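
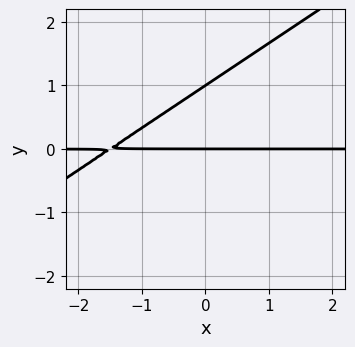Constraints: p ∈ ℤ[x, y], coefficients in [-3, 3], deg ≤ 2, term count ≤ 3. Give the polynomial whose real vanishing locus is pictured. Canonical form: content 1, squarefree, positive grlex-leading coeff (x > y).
2*x*y - 3*y^2 + 3*y

1. The degree is 2 — a generic line meets the curve in up to 2 points.
2. Checking where it meets the axes: every point of the x-axis in the box is on the curve; among the integer gridlines, it crosses the y-axis at y ∈ {0, 1}.
3. Together with the visible shape, these determine p as stated.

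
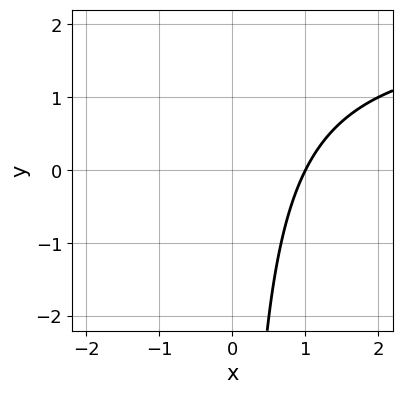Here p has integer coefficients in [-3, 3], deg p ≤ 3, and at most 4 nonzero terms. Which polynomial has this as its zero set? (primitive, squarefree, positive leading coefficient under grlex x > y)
1. Degree: the shape is more complex than any degree-1 curve, so deg p = 2.
2. From the visible intercepts: it crosses the x-axis at the gridline x = 1; the curve avoids every integer y-axis point in the box.
3. Together with the visible shape, these determine p as stated.

x*y - 2*x + 2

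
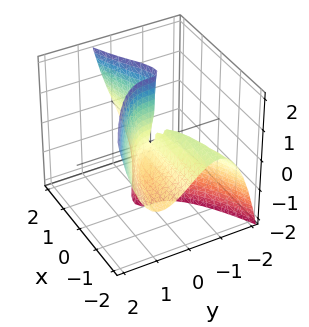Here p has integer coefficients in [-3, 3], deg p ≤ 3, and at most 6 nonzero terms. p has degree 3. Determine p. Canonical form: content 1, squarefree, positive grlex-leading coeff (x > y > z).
x^2*z - 3*y^3 - 3*x*y - x*z

Degree: no degree-2 surface has this shape, so deg p = 3.
Reading off the gridlines: the visible x-axis segment lies entirely on the surface; one y-axis crossing is at y = 0; the visible z-axis segment lies entirely on the surface.
Matching integer coefficients to the picture gives p.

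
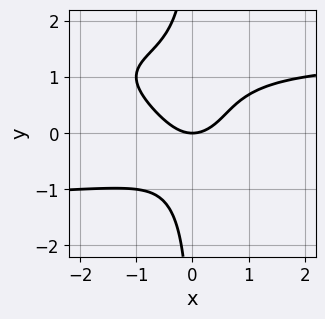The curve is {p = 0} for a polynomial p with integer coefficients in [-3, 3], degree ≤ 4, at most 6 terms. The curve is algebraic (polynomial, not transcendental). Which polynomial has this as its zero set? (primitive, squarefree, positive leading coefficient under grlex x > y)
x^2*y^2 + 2*x*y^3 - x*y^2 - 2*x^2 + 2*y

First, deg p = 4.
Then, checking where it meets the axes: one y-axis crossing is at y = 0; it crosses the x-axis at the gridline x = 0.
Finally, the integer polynomial consistent with all of this is the stated p.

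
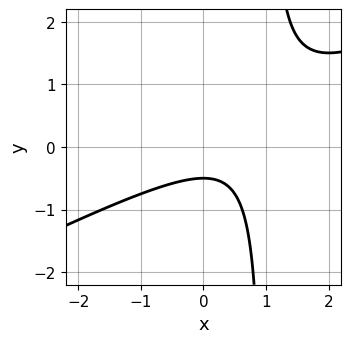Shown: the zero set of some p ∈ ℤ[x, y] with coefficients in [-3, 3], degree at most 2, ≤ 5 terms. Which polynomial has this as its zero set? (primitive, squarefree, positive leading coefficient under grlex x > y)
x^2 - 2*x*y - x + 2*y + 1

1. The degree is 2 — no degree-1 curve has this shape.
2. Checking where it meets the axes: no x-intercept at any integer in the box.
3. Solving for integer coefficients yields p as stated.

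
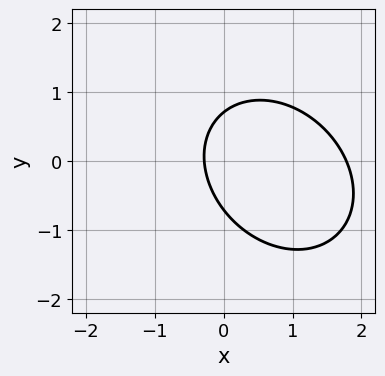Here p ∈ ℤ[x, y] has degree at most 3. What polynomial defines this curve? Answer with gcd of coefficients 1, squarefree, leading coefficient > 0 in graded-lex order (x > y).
2*x^2 + x*y + 2*y^2 - 3*x - 1

The degree is 2 — a generic line meets the curve in up to 2 points.
Matching integer coefficients to the picture gives p.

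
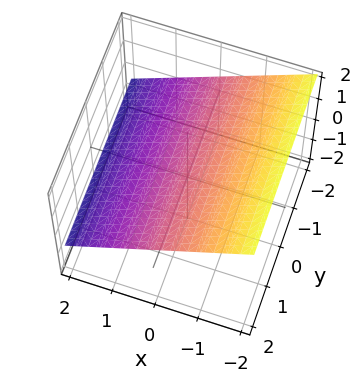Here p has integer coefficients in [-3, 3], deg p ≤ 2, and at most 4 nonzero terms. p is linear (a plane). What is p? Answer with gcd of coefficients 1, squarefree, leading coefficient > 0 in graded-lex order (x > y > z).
2*x + 3*z - 2

1. The degree is 1 — the surface is flat (a plane).
2. Reading off the gridlines: it meets the x-axis at x = 1 (among the integer gridlines); no y-intercept at any integer in the box.
3. Solving for integer coefficients yields p as stated.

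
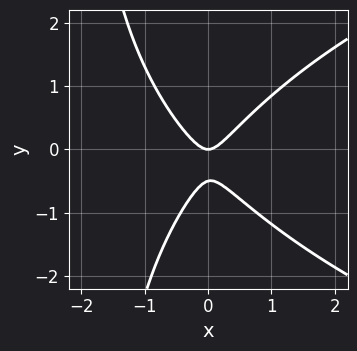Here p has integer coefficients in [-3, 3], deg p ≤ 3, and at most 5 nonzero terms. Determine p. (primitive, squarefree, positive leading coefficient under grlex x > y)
deg p = 3.
Against the integer gridlines: it crosses the y-axis at the gridline y = 0; one x-axis crossing is at x = 0.
Solving for integer coefficients yields p as stated.

x*y^2 - 3*x^2 + 2*y^2 + y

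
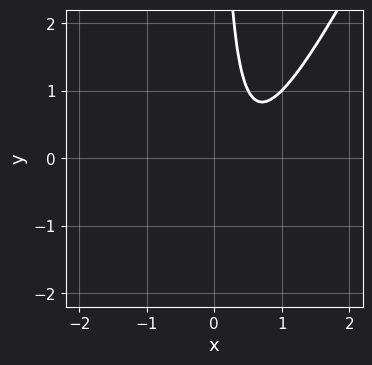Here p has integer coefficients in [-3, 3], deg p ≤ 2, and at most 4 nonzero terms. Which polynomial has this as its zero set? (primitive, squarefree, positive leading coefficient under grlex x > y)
2*x^2 - x*y - 2*x + 1

First, deg p = 2. A generic line meets the curve in up to 2 points.
Then, reading off the gridlines: the curve avoids every integer x-axis point in the box; no y-intercept at any integer in the box.
Finally, these observations pin down the coefficients.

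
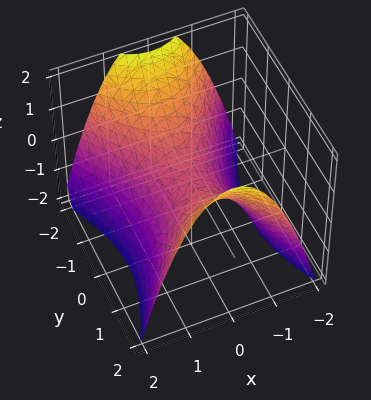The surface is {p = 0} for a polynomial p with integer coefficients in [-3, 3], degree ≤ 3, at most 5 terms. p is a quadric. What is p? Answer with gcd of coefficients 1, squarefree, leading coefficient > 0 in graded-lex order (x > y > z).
2*x^2 - y^2 + 2*z

(a) The degree is 2 — a hyperbolic paraboloid; a quadric.
(b) Symmetries: the y ↦ −y reflection is a symmetry, so y appears only in even powers; the x ↦ −x reflection is a symmetry, so x appears only in even powers.
(c) Reading off the gridlines: one y-axis crossing is at y = 0; one z-axis crossing is at z = 0; it meets the x-axis at x = 0 (among the integer gridlines).
(d) These observations pin down the coefficients.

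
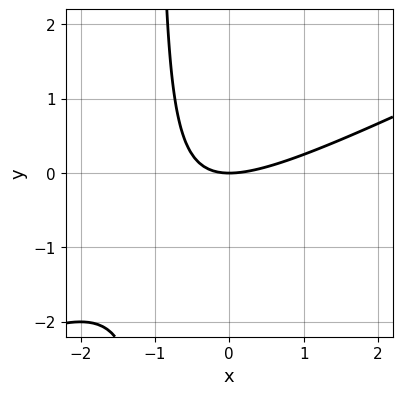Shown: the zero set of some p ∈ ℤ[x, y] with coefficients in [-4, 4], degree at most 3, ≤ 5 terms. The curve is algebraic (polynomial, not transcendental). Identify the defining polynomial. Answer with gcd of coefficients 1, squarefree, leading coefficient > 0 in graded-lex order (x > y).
Degree: no degree-1 curve has this shape, so deg p = 2.
From the axis intercepts and sections: it meets the y-axis at y = 0 (among the integer gridlines); it crosses the x-axis at the gridline x = 0.
These observations pin down the coefficients.

x^2 - 2*x*y - 2*y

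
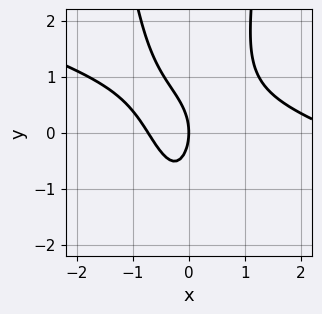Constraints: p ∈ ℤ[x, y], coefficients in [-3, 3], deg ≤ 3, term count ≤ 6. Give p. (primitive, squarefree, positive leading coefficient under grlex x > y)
(a) deg p = 3.
(b) From the visible intercepts: one x-axis crossing is at x = 0; it meets the y-axis at y = 0 (among the integer gridlines).
(c) Assembling these constraints gives the stated polynomial.

x^3 + 3*x^2*y - 2*x^2 - y^2 - 2*x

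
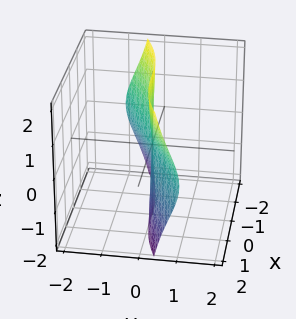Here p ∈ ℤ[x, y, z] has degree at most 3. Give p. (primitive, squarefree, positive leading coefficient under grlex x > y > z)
x^3 - 2*x^2*y - 3*y*z^2

(a) Degree: a generic line meets the surface in up to 3 points, so deg p = 3.
(b) Reading off the gridlines: every point of the y-axis in the box is on the surface; the visible z-axis segment lies entirely on the surface.
(c) Assembling these constraints gives the stated polynomial.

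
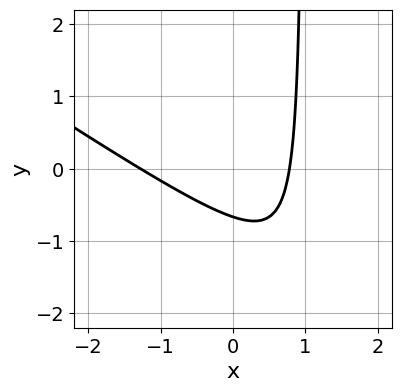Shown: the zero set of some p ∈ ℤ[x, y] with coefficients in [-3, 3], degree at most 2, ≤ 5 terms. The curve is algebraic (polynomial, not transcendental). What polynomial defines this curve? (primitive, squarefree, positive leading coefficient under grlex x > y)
2*x^2 + 3*x*y + x - 3*y - 2

(a) The degree is 2 — a generic line meets the curve in up to 2 points.
(b) Putting this together gives p.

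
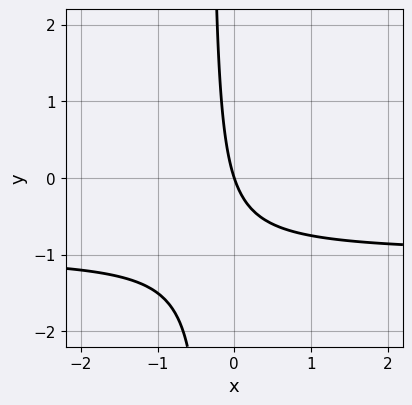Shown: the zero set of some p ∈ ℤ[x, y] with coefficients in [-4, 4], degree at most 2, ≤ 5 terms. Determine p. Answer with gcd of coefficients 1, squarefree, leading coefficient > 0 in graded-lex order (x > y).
3*x*y + 3*x + y

First, degree: a generic line meets the curve in up to 2 points, so deg p = 2.
Then, observable constraints: it crosses the y-axis at the gridline y = 0; it crosses the x-axis at the gridline x = 0.
Finally, together with the visible shape, these determine p as stated.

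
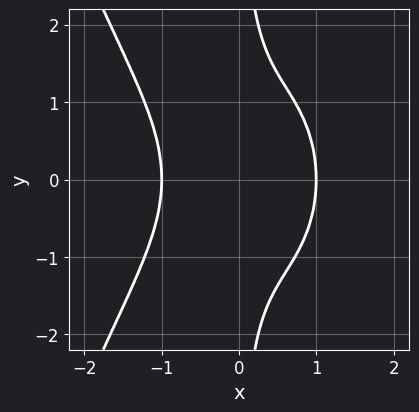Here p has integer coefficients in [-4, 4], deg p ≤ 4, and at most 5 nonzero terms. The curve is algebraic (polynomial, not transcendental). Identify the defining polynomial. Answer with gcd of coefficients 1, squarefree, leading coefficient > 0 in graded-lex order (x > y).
x^4 + x*y^2 - 1

First, degree: a generic line meets the curve in up to 4 points, so deg p = 4.
Then, symmetries: mirror symmetry y ↦ −y ⇒ only even powers of y.
Next, from the axis intercepts and sections: among the integer gridlines, it crosses the x-axis at x ∈ {-1, 1}; the curve avoids every integer y-axis point in the box.
Finally, putting this together gives p.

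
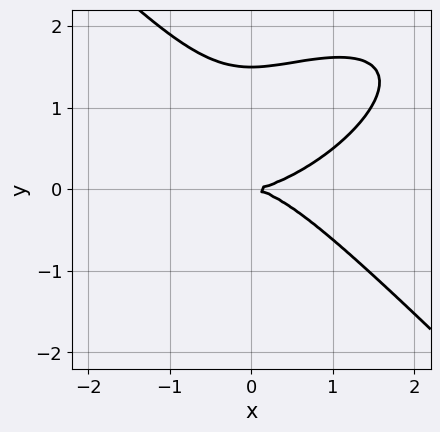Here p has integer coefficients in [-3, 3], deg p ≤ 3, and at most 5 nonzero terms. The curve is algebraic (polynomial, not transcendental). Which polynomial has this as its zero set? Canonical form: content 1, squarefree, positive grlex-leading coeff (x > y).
x^3 - x^2*y + 2*y^3 - 3*y^2

First, deg p = 3. No degree-2 curve has this shape.
Then, against the integer gridlines: it crosses the x-axis at the gridline x = 0; it meets the y-axis at y = 0 (among the integer gridlines).
Finally, these observations pin down the coefficients.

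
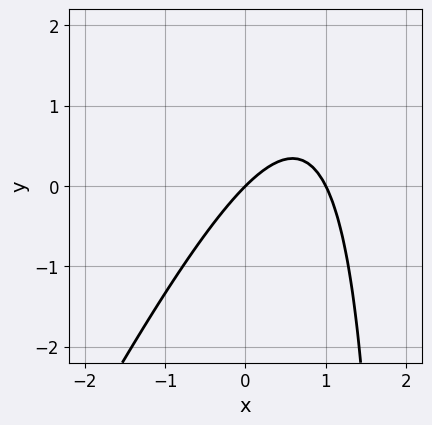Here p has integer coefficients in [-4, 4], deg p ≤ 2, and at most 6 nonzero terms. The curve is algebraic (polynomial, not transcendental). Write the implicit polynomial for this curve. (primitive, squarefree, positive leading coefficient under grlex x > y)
(a) deg p = 2. A generic line meets the curve in up to 2 points.
(b) Observable constraints: the x-axis gridline crossings are at x ∈ {0, 1}; it crosses the y-axis at the gridline y = 0.
(c) Solving for integer coefficients yields p as stated.

2*x^2 - x*y - 2*x + 2*y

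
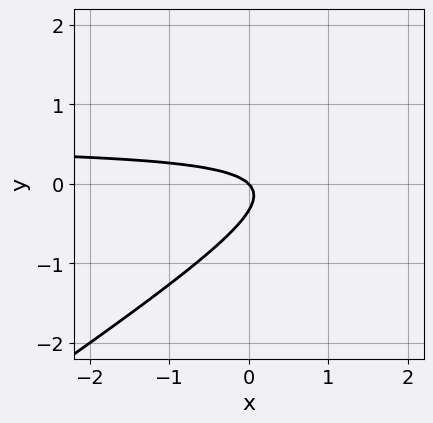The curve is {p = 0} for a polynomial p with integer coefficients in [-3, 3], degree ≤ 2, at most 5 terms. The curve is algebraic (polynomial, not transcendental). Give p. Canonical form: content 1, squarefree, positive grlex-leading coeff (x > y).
(a) Degree: a generic line meets the curve in up to 2 points, so deg p = 2.
(b) Observable constraints: it meets the y-axis at y = 0 (among the integer gridlines); it meets the x-axis at x = 0 (among the integer gridlines).
(c) The integer polynomial consistent with all of this is the stated p.

2*x*y - 3*y^2 - x - y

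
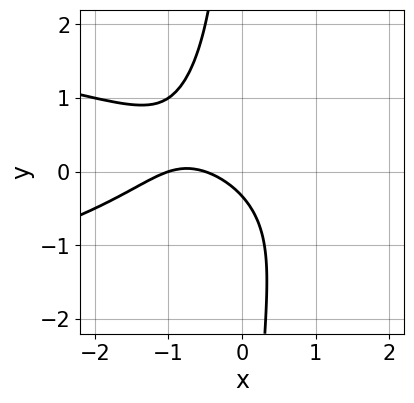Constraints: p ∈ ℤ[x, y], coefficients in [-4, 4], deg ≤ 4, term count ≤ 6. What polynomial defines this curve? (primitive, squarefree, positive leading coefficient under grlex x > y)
deg p = 3. The shape is more complex than any degree-2 curve.
Reading off the gridlines: one x-axis crossing is at x = -1.
Matching integer coefficients to the picture gives p.

3*x*y^2 + 2*x^2 + 3*x + 3*y + 1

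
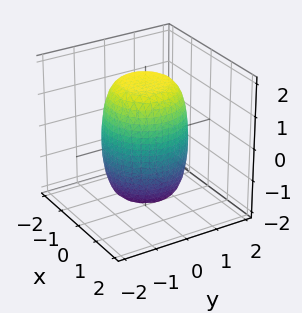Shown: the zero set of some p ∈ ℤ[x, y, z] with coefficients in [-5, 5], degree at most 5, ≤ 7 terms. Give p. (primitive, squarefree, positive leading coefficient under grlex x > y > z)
2*x^4 + 4*x^2*y^2 + 2*y^4 - x^2 - y^2 + z^2 - 3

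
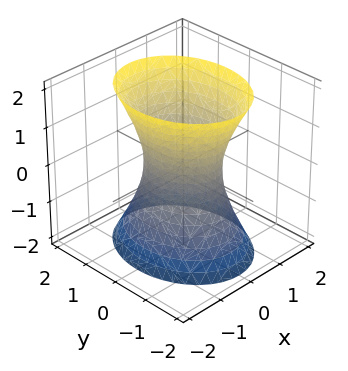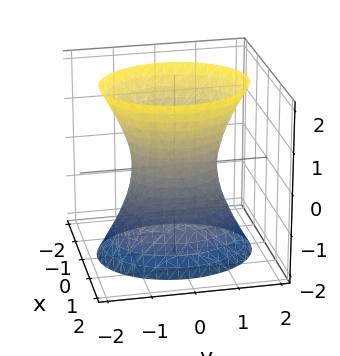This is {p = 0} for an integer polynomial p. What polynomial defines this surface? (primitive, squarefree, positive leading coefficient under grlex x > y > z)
deg p = 2. An hourglass — one-sheet hyperboloid; a quadric.
Symmetries: the z ↦ −z reflection is a symmetry, so z appears only in even powers; the y ↦ −y reflection is a symmetry, so y appears only in even powers; the x ↦ −x reflection is a symmetry, so x appears only in even powers.
Checking where it meets the axes: no z-intercept at any integer in the box; the y-axis gridline crossings are at y ∈ {-1, 1}.
Assembling these constraints gives the stated polynomial.

3*x^2 + 2*y^2 - z^2 - 2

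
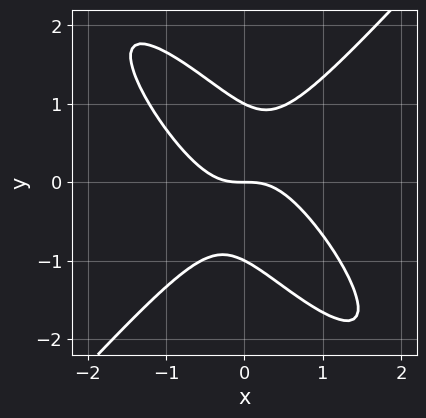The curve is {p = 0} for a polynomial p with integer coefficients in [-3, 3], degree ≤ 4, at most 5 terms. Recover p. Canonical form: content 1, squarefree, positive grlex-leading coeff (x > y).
The degree is 3 — a generic line meets the curve in up to 3 points.
Reading off the gridlines: among the integer gridlines, it crosses the y-axis at y ∈ {-1, 0, 1}; one x-axis crossing is at x = 0.
Together with the visible shape, these determine p as stated.

3*x^3 + 2*x^2*y - 2*x*y^2 - 2*y^3 + 2*y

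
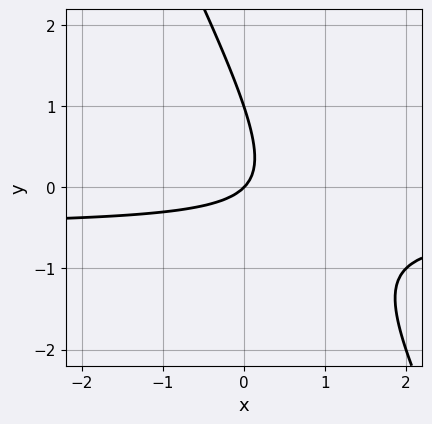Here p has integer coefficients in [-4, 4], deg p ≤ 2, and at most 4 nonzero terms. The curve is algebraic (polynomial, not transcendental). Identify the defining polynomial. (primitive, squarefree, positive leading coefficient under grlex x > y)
2*x*y + y^2 + x - y

(a) deg p = 2.
(b) Against the integer gridlines: it meets the x-axis at x = 0 (among the integer gridlines); among the integer gridlines, it crosses the y-axis at y ∈ {0, 1}.
(c) Fitting integer coefficients to these (and the overall shape) gives p.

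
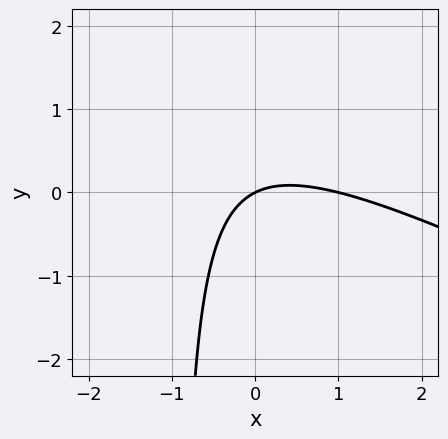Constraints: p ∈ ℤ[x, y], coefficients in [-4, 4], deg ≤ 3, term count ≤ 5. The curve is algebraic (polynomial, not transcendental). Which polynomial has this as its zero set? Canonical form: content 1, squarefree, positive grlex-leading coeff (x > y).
x^2 + 2*x*y - x + 2*y

The degree is 2 — a generic line meets the curve in up to 2 points.
Against the integer gridlines: it meets the y-axis at y = 0 (among the integer gridlines); the x-axis gridline crossings are at x ∈ {0, 1}.
Fitting integer coefficients to these (and the overall shape) gives p.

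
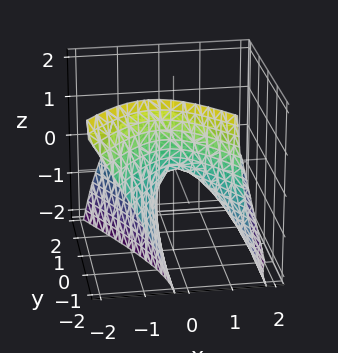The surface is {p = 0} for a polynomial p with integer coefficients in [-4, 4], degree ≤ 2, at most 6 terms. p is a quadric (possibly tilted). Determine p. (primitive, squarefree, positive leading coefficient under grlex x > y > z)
deg p = 2.
Against the integer gridlines: it crosses the z-axis at the gridline z = 0; one x-axis crossing is at x = 0; it crosses the y-axis at the gridline y = 0.
Matching integer coefficients to the picture gives p.

3*x^2 + 2*x*z - y^2 + 2*y*z + 3*z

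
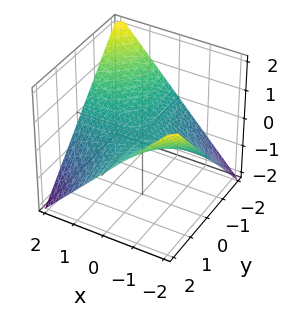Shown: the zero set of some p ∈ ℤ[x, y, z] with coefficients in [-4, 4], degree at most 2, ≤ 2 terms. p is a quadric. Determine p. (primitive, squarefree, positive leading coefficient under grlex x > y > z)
x*y + 2*z

(a) The degree is 2 — a saddle surface; a quadric.
(b) Observable constraints: the visible y-axis segment lies entirely on the surface; one z-axis crossing is at z = 0.
(c) Fitting integer coefficients to these (and the overall shape) gives p. Check: (2, 0, 0) on the x-axis lies on the surface, and p(2, 0, 0) = 0. ✓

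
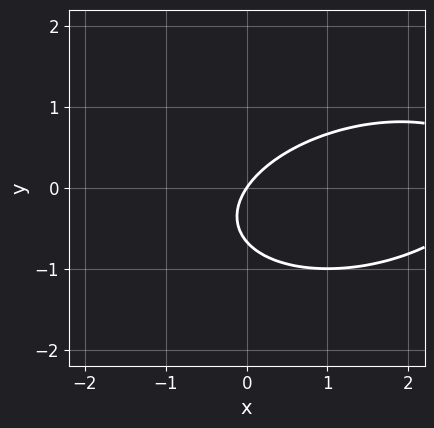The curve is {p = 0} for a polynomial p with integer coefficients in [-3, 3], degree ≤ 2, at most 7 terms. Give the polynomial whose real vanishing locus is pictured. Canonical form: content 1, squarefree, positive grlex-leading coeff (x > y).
x^2 - x*y + 3*y^2 - 3*x + 2*y

First, the degree is 2 — the shape is more complex than any degree-1 curve.
Next, reading off the gridlines: it meets the x-axis at x = 0 (among the integer gridlines); it meets the y-axis at y = 0 (among the integer gridlines).
Finally, matching integer coefficients to the picture gives p.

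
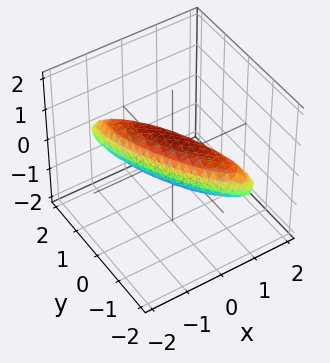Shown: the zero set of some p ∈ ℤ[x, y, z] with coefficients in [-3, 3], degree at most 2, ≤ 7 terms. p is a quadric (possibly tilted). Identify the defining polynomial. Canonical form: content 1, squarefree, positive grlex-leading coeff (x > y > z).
3*x^2 + 3*x*y + y^2 + 2*z^2 - 1

(a) The degree is 2 — no degree-1 surface has this shape.
(b) Against the integer gridlines: among the integer gridlines, it crosses the y-axis at y ∈ {-1, 1}.
(c) Assembling these constraints gives the stated polynomial.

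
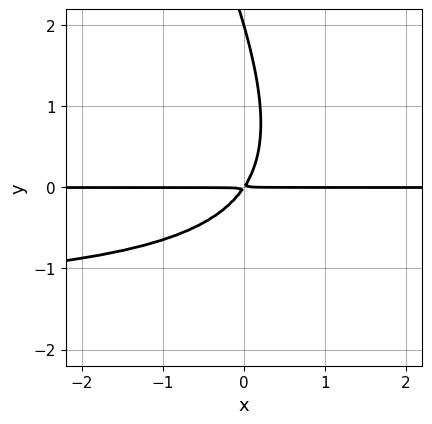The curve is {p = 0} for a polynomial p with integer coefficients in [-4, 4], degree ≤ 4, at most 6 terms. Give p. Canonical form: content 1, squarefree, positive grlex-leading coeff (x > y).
2*x*y^2 + y^3 + 3*x*y - 2*y^2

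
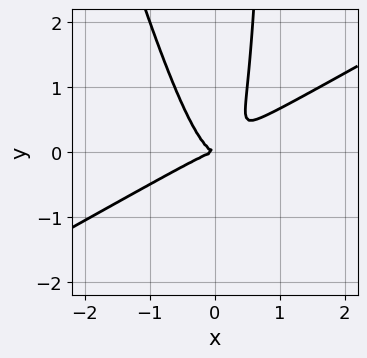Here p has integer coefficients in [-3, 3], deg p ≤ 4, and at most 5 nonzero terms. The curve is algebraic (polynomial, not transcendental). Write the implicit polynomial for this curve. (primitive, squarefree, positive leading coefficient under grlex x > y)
2*x^3 - 3*x^2*y - x*y^2 + y^2

1. The degree is 3 — no degree-2 curve has this shape.
2. Checking where it meets the axes: one y-axis crossing is at y = 0; it crosses the x-axis at the gridline x = 0.
3. Solving for integer coefficients yields p as stated.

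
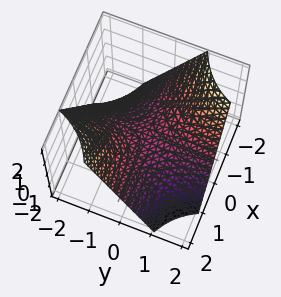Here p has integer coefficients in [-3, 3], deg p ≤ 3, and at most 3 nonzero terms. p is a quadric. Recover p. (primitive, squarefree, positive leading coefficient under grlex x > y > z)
x*y + z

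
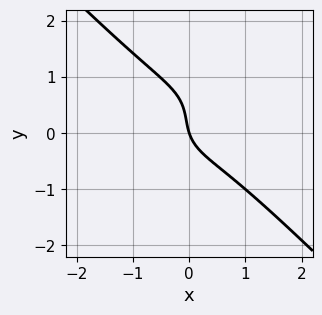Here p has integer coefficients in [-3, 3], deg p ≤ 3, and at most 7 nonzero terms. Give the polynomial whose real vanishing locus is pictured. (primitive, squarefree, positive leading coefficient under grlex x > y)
First, the degree is 3 — a generic line meets the curve in up to 3 points.
Next, reading off the gridlines: one x-axis crossing is at x = 0; one y-axis crossing is at y = 0.
Finally, together with the visible shape, these determine p as stated.

3*x^3 + 3*y^3 - 2*y^2 + 3*x + y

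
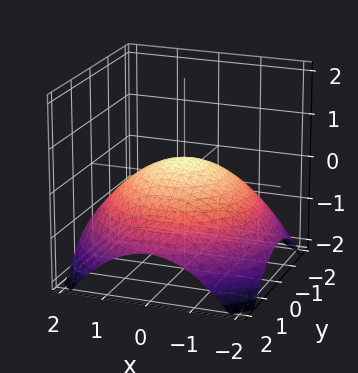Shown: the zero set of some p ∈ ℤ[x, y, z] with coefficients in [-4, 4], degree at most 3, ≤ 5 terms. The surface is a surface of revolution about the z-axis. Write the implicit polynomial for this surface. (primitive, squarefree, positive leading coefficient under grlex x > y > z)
x^2 + y^2 + 3*z - 1

Degree: the shape is more complex than any degree-1 surface, so deg p = 2.
Symmetries: the z-axis is an axis of rotation, so x and y enter only as x² + y².
Against the integer gridlines: a circular section at z = 0 has radius exactly 1; among the integer gridlines, it crosses the y-axis at y ∈ {-1, 1}; the x-axis gridline crossings are at x ∈ {-1, 1}.
Putting this together gives p.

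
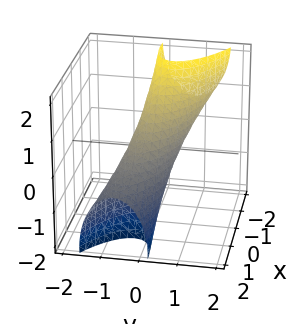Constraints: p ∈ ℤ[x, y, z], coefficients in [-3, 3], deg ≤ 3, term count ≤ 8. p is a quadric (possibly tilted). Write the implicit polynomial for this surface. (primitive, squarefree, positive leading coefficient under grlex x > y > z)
x^2 + 2*x*y + 2*x*z + 3*y^2 + z^2 - 1

First, the degree is 2 — no degree-1 surface has this shape.
Then, against the integer gridlines: among the integer gridlines, it crosses the x-axis at x ∈ {-1, 1}; the z-axis gridline crossings are at z ∈ {-1, 1}.
Finally, fitting integer coefficients to these (and the overall shape) gives p.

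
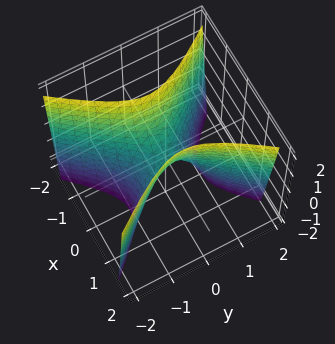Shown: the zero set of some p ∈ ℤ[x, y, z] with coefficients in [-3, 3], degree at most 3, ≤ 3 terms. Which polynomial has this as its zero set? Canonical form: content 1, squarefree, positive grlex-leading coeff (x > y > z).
The degree is 2 — a hyperbolic paraboloid; a quadric.
Symmetries: the y ↦ −y reflection is a symmetry, so y appears only in even powers; the x ↦ −x reflection is a symmetry, so x appears only in even powers.
Observable constraints: one x-axis crossing is at x = 0; it meets the z-axis at z = 0 (among the integer gridlines); it crosses the y-axis at the gridline y = 0.
Solving for integer coefficients yields p as stated.

3*x^2 - 2*y^2 - z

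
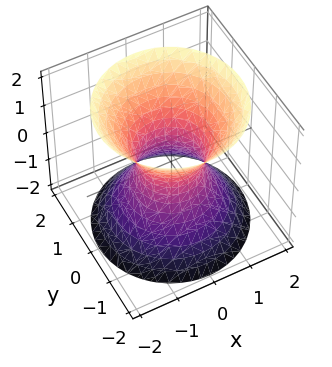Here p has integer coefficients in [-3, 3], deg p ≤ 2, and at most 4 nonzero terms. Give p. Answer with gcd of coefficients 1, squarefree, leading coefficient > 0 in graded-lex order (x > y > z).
3*x^2 + 3*y^2 - 2*z^2 - 2

deg p = 2.
Symmetries: it's symmetric under z → −z, forcing even powers of z; rotational symmetry about the z-axis ⇒ p depends on x, y only through x² + y².
From the axis intercepts and sections: a circular section at z = -1 has radius between 1 and 2; it misses every integer gridline on the z-axis.
The integer polynomial consistent with all of this is the stated p.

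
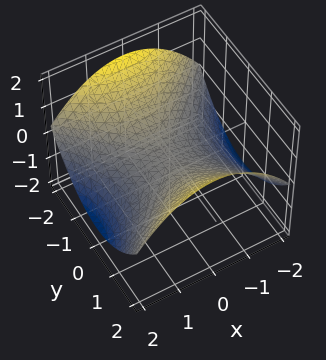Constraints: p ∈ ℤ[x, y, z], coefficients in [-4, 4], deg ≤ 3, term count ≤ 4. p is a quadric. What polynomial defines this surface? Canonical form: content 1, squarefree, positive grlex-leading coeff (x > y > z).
x^2 - y^2 + 3*z

(a) Degree: a saddle surface; a quadric, so deg p = 2.
(b) Symmetries: the y ↦ −y reflection is a symmetry, so y appears only in even powers; the x ↦ −x reflection is a symmetry, so x appears only in even powers.
(c) From the axis intercepts and sections: it meets the x-axis at x = 0 (among the integer gridlines); it meets the y-axis at y = 0 (among the integer gridlines); it meets the z-axis at z = 0 (among the integer gridlines).
(d) Together with the visible shape, these determine p as stated.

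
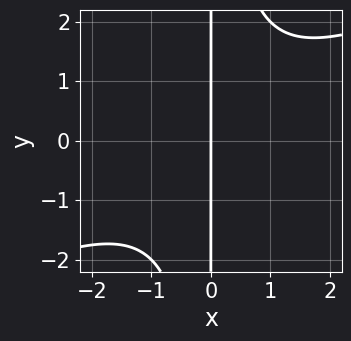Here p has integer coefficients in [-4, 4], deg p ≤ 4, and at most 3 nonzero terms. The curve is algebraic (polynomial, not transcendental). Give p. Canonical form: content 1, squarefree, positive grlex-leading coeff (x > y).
1. deg p = 3. A generic line meets the curve in up to 3 points.
2. Reading off the gridlines: the visible y-axis segment lies entirely on the curve; it meets the x-axis at x = 0 (among the integer gridlines).
3. Fitting integer coefficients to these (and the overall shape) gives p.

x^3 - 2*x^2*y + 3*x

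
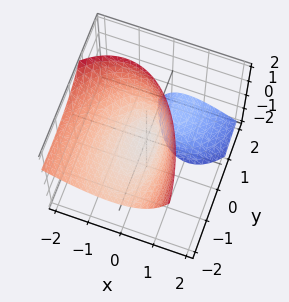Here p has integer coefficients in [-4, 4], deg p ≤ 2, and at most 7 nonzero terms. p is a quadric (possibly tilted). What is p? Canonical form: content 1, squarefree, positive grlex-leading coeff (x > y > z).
3*x^2 + 3*x*z + y^2 + 3*y*z - 3*z

The picture has 2 separate pieces. Treating them together as one polynomial.
The degree is 2 — the shape is more complex than any degree-1 surface.
Against the integer gridlines: it crosses the x-axis at the gridline x = 0; it crosses the z-axis at the gridline z = 0; it meets the y-axis at y = 0 (among the integer gridlines).
Putting this together gives p.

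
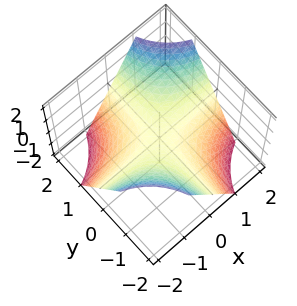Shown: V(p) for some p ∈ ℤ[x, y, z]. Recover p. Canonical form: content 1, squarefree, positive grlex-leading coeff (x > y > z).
x*y - z

First, deg p = 2. A saddle surface; a quadric.
Next, reading off the gridlines: one z-axis crossing is at z = 0; every point of the x-axis in the box is on the surface.
Finally, these observations pin down the coefficients. Check: (0, -1, 0) on the y-axis lies on the surface, and p(0, -1, 0) = 0. ✓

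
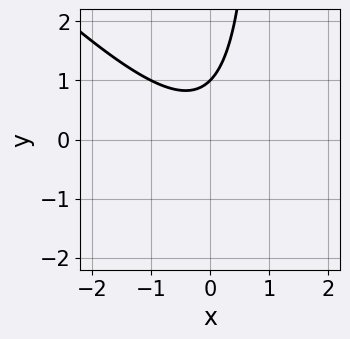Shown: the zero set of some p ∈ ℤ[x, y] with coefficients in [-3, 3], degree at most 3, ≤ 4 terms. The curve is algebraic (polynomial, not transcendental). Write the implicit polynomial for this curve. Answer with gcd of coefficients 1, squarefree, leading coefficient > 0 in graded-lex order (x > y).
1. Degree: no degree-1 curve has this shape, so deg p = 2.
2. Against the integer gridlines: the curve avoids every integer x-axis point in the box; it crosses the y-axis at the gridline y = 1.
3. Matching integer coefficients to the picture gives p.

x^2 + x*y - y + 1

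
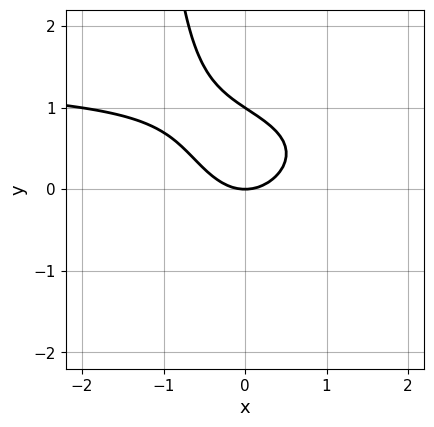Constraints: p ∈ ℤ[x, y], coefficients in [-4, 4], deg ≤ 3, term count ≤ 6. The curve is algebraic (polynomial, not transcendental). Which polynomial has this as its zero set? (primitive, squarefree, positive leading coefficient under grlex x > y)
2*x^2*y - 2*x*y^2 - 3*x^2 - 3*y^2 + 3*y

1. deg p = 3. The shape is more complex than any degree-2 curve.
2. Observable constraints: the y-axis gridline crossings are at y ∈ {0, 1}; it meets the x-axis at x = 0 (among the integer gridlines).
3. Solving for integer coefficients yields p as stated.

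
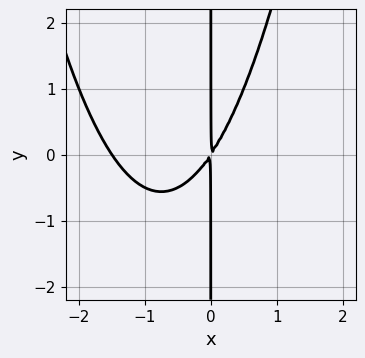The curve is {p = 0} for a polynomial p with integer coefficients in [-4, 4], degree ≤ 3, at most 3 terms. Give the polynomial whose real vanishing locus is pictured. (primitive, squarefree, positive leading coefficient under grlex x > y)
2*x^3 + 3*x^2 - 2*x*y

First, deg p = 3. A generic line meets the curve in up to 3 points.
Next, from the axis intercepts and sections: every point of the y-axis in the box is on the curve.
Finally, the integer polynomial consistent with all of this is the stated p.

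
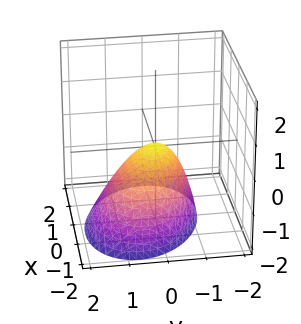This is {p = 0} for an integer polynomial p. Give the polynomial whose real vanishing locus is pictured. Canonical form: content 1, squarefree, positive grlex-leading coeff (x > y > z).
2*x^2 + x*y + 3*y^2 + y*z + 3*z

First, deg p = 2.
Next, from the axis intercepts and sections: one z-axis crossing is at z = 0; it meets the x-axis at x = 0 (among the integer gridlines); it meets the y-axis at y = 0 (among the integer gridlines).
Finally, assembling these constraints gives the stated polynomial.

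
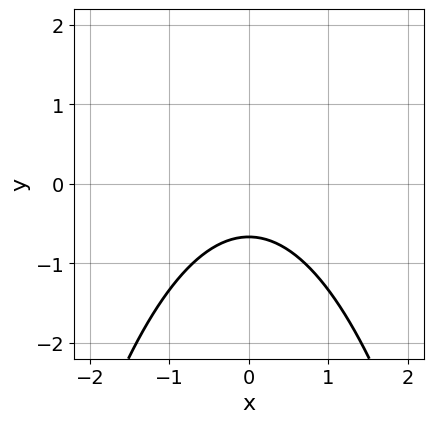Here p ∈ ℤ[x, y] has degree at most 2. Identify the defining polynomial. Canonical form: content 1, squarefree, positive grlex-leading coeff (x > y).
First, the degree is 2 — a generic line meets the curve in up to 2 points.
Next, symmetries: mirror symmetry x ↦ −x ⇒ only even powers of x.
Then, checking where it meets the axes: it misses every integer gridline on the x-axis.
Finally, solving for integer coefficients yields p as stated.

2*x^2 + 3*y + 2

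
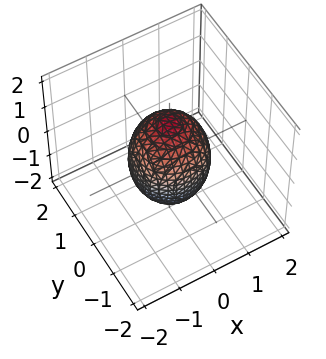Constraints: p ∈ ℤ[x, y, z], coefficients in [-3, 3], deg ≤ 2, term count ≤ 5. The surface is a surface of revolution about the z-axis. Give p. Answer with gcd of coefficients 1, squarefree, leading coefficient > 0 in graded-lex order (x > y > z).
(a) The degree is 2 — no degree-1 surface has this shape.
(b) Symmetry: the z-axis is an axis of rotation, so x and y enter only as x² + y².
(c) Reading off the gridlines: among the integer gridlines, it crosses the x-axis at x ∈ {-1, 1}; a circular section at z = -1 has radius between 0 and 1; among the integer gridlines, it crosses the y-axis at y ∈ {-1, 1}.
(d) These observations pin down the coefficients.

2*x^2 + 2*y^2 + z^2 - 2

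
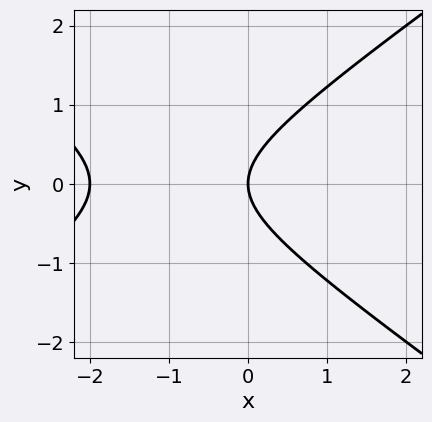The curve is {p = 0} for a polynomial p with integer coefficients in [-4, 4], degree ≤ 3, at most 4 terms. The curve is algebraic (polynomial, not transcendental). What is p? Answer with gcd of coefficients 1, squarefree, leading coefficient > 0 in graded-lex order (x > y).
x^2 - 2*y^2 + 2*x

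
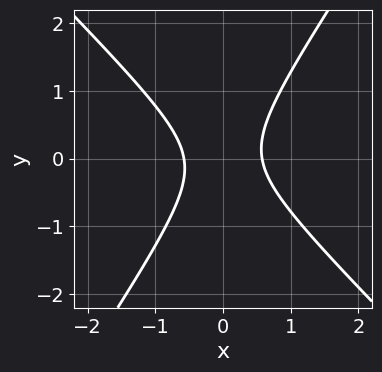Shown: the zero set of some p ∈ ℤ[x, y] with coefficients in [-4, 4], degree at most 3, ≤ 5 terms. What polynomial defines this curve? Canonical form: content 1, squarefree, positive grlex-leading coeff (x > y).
3*x^2 + x*y - 2*y^2 - 1

Degree: no degree-1 curve has this shape, so deg p = 2.
Checking where it meets the axes: it misses every integer gridline on the y-axis.
These observations pin down the coefficients.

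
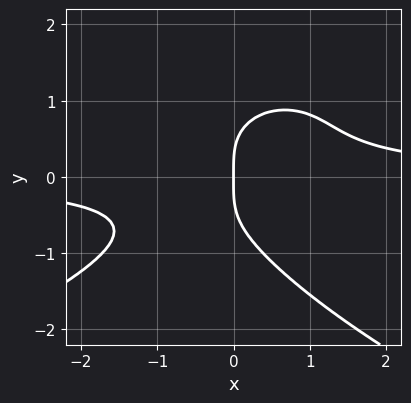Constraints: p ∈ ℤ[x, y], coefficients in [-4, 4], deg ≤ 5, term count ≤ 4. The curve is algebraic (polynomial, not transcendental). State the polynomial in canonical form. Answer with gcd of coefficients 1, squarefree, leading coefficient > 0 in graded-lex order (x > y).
2*y^4 + 3*x^2*y - 2*x*y^2 - 2*x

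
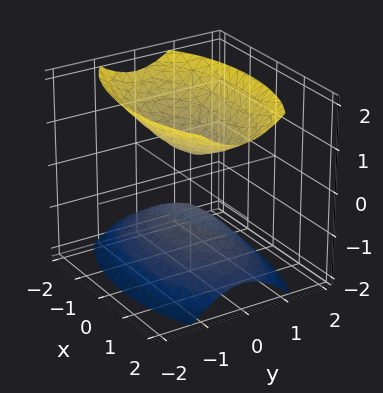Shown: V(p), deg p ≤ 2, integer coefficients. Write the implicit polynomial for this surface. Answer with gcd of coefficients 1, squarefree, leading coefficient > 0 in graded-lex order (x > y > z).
x^2 + 3*y^2 - 2*z^2 + 1

I count 2 distinct pieces. They look like related sheets of one shape, so recover p as a whole.
Degree: two separate bowl-shaped sheets opening away from each other; a quadric, so deg p = 2.
Symmetries: the z ↦ −z reflection is a symmetry, so z appears only in even powers; the x ↦ −x reflection is a symmetry, so x appears only in even powers; mirror symmetry y ↦ −y ⇒ only even powers of y.
From the axis intercepts and sections: no x-intercept at any integer in the box; no y-intercept at any integer in the box.
These observations pin down the coefficients.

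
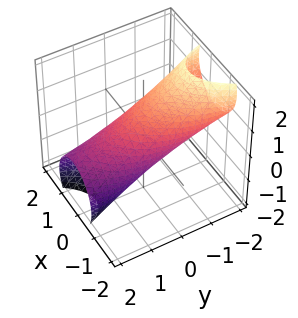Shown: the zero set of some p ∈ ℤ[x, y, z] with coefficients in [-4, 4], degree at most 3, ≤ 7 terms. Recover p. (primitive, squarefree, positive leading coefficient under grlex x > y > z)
3*x^2 - x*y + y^2 + 3*y*z + 2*z^2 - 2

1. deg p = 2.
2. From the visible intercepts: among the integer gridlines, it crosses the z-axis at z ∈ {-1, 1}.
3. Assembling these constraints gives the stated polynomial.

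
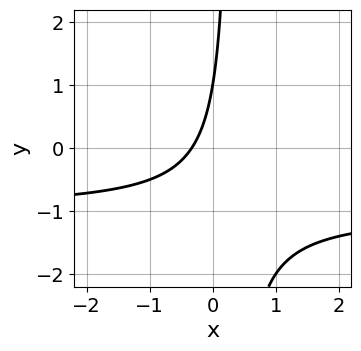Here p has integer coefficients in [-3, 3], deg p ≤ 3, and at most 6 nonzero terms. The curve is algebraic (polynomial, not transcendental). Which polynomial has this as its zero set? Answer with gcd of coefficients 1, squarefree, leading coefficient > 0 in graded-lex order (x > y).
Degree: the shape is more complex than any degree-1 curve, so deg p = 2.
From the axis intercepts and sections: one y-axis crossing is at y = 1.
Assembling these constraints gives the stated polynomial.

3*x*y + 3*x - y + 1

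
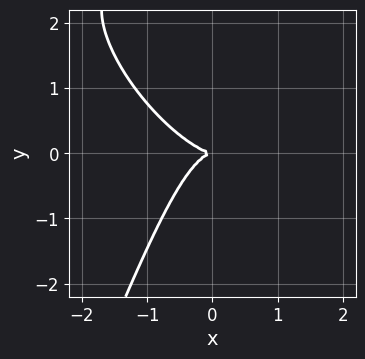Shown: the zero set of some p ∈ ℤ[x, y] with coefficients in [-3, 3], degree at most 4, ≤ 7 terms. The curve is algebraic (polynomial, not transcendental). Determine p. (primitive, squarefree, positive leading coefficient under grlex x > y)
3*x^3 + 3*x^2*y + x*y^2 - y^3 + 3*y^2

First, deg p = 3. The shape is more complex than any degree-2 curve.
Then, from the visible intercepts: one x-axis crossing is at x = 0; one y-axis crossing is at y = 0.
Finally, fitting integer coefficients to these (and the overall shape) gives p.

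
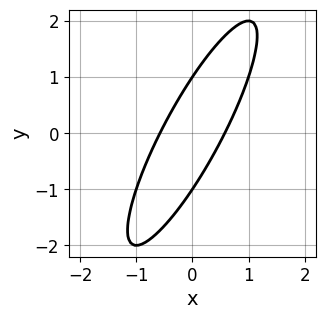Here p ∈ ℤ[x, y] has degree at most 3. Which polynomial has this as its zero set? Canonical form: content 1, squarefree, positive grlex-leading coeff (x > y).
3*x^2 - 3*x*y + y^2 - 1

deg p = 2. No degree-1 curve has this shape.
From the axis intercepts and sections: among the integer gridlines, it crosses the y-axis at y ∈ {-1, 1}.
Putting this together gives p.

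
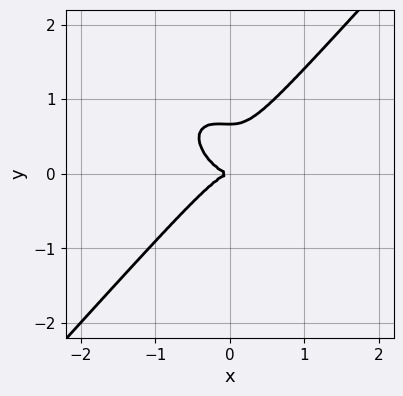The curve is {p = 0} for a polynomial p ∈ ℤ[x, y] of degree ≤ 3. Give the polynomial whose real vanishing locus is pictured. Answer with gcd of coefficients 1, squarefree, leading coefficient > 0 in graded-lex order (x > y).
1. The degree is 3 — no degree-2 curve has this shape.
2. From the axis intercepts and sections: it meets the x-axis at x = 0 (among the integer gridlines); it meets the y-axis at y = 0 (among the integer gridlines).
3. These observations pin down the coefficients.

3*x^3 + x^2*y - 3*y^3 + 2*y^2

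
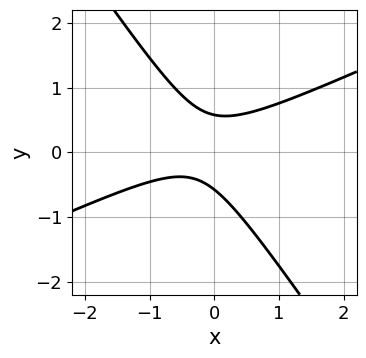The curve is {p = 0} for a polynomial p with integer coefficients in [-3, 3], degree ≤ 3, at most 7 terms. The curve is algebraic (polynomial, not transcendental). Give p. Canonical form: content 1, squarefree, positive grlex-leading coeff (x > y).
(a) deg p = 2.
(b) Observable constraints: it misses every integer gridline on the x-axis.
(c) Solving for integer coefficients yields p as stated.

2*x^2 - 3*x*y - 3*y^2 + x + 1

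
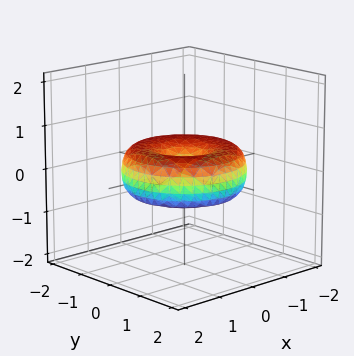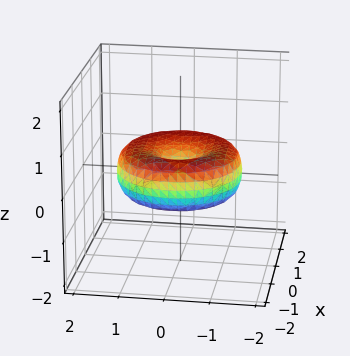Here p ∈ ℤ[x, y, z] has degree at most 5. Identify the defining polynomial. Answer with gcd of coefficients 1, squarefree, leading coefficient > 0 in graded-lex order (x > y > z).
x^4 + 2*x^2*y^2 + y^4 - 2*x^2 - 2*y^2 + 3*z^2

(a) Degree: no degree-3 surface has this shape, so deg p = 4.
(b) By symmetry, the z-axis is an axis of rotation, so x and y enter only as x² + y².
(c) Reading off the gridlines: it meets the x-axis at x = 0 (among the integer gridlines); a circular section at z = 0 has radius between 1 and 2.
(d) Together with the visible shape, these determine p as stated.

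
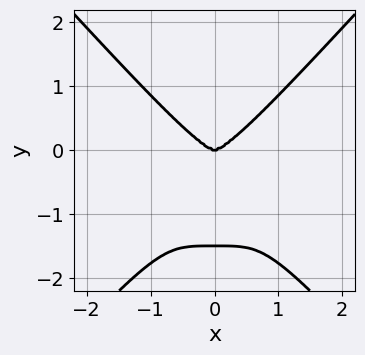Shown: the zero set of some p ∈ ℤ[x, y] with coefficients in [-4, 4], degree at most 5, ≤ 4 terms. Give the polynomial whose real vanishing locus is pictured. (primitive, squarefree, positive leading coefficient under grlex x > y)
3*x^4 - 2*y^4 - 3*y^3

(a) The degree is 4 — the shape is more complex than any degree-3 curve.
(b) Symmetries: mirror symmetry x ↦ −x ⇒ only even powers of x.
(c) Checking where it meets the axes: one x-axis crossing is at x = 0; one y-axis crossing is at y = 0.
(d) Together with the visible shape, these determine p as stated.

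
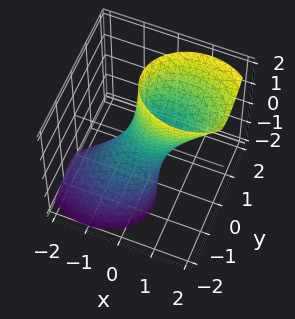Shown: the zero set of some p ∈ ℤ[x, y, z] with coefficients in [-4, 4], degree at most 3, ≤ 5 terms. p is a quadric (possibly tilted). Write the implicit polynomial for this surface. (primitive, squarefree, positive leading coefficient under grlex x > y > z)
(a) deg p = 2. No degree-1 surface has this shape.
(b) Against the integer gridlines: it misses every integer gridline on the z-axis.
(c) Together with the visible shape, these determine p as stated.

2*x^2 - 2*x*z + 3*y^2 - 2*y*z - 1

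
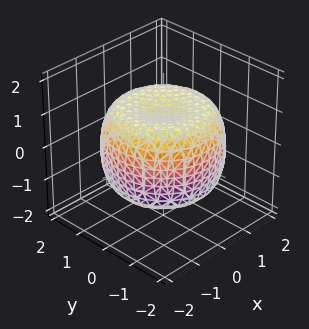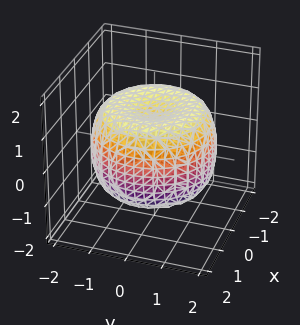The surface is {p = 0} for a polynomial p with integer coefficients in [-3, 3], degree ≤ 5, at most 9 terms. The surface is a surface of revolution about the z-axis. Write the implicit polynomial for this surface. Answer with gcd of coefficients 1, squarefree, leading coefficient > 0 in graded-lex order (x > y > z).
The degree is 4 — the shape is more complex than any degree-3 surface.
Symmetries: the z-axis is an axis of rotation, so x and y enter only as x² + y².
From the visible intercepts: the z-axis gridline crossings are at z ∈ {-1, 1}; a circular section at z = -1 has radius between 1 and 2.
Together with the visible shape, these determine p as stated.

x^4 + 2*x^2*y^2 + y^4 - 2*x^2 - 2*y^2 + 2*z^2 - 2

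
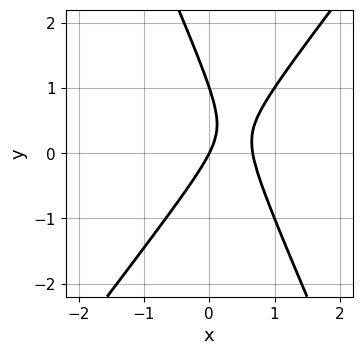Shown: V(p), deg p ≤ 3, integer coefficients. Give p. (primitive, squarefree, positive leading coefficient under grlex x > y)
3*x^2 - x*y - y^2 - 2*x + y

1. Degree: a generic line meets the curve in up to 2 points, so deg p = 2.
2. Against the integer gridlines: one x-axis crossing is at x = 0; the y-axis gridline crossings are at y ∈ {0, 1}.
3. Fitting integer coefficients to these (and the overall shape) gives p.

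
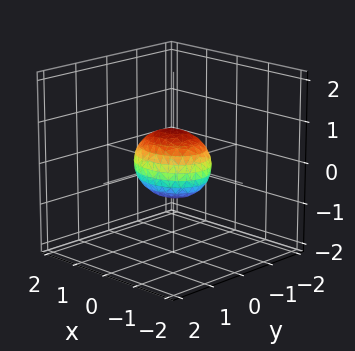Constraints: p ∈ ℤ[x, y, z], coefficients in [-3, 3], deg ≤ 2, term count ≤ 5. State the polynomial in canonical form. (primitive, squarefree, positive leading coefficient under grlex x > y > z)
(a) deg p = 2. Bounded and convex; a quadric.
(b) Symmetries: the y ↦ −y reflection is a symmetry, so y appears only in even powers; mirror symmetry z ↦ −z ⇒ only even powers of z; it's symmetric under x → −x, forcing even powers of x.
(c) Reading off the gridlines: among the integer gridlines, it crosses the x-axis at x ∈ {-1, 1}.
(d) Matching integer coefficients to the picture gives p.

2*x^2 + 3*y^2 + 3*z^2 - 2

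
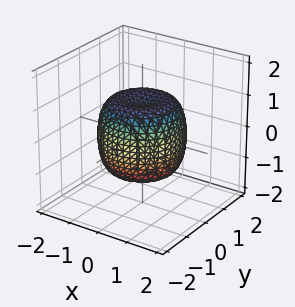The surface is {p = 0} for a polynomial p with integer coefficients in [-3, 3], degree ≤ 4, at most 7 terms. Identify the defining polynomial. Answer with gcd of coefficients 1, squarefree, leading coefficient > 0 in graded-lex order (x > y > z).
1. deg p = 4. A generic line meets the surface in up to 4 points.
2. By symmetry, the z-axis is an axis of rotation, so x and y enter only as x² + y².
3. Reading off the gridlines: a circular section at z = 0 has radius between 1 and 2; the z-axis gridline crossings are at z ∈ {-1, 1}.
4. Putting this together gives p.

x^4 + 2*x^2*y^2 + y^4 - x^2 - y^2 + z^2 - 1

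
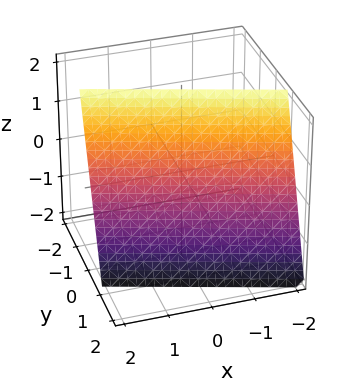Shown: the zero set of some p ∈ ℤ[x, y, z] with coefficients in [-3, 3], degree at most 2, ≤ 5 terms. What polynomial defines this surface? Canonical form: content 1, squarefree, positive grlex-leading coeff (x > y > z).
The degree is 1 — every cross-section is a straight line — this is a plane.
Observable constraints: one x-axis crossing is at x = 2; it crosses the z-axis at the gridline z = 2.
Together with the visible shape, these determine p as stated.

x + 3*y + z - 2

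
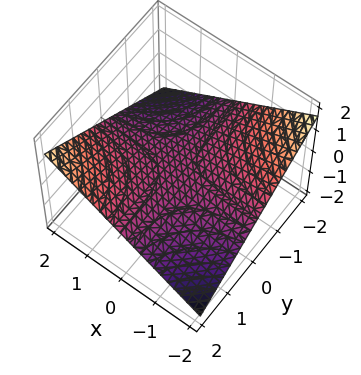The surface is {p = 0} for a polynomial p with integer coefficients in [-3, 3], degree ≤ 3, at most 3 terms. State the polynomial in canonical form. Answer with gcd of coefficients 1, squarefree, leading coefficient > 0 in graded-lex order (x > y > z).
x*y - 3*z

(a) The degree is 2 — a hyperbolic paraboloid; a quadric.
(b) Checking where it meets the axes: the visible y-axis segment lies entirely on the surface; every point of the x-axis in the box is on the surface; it crosses the z-axis at the gridline z = 0.
(c) Matching integer coefficients to the picture gives p.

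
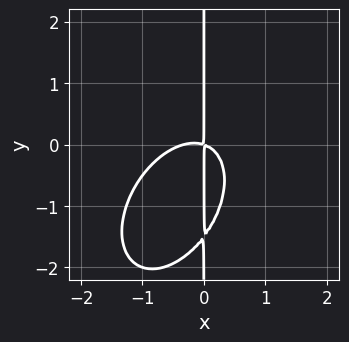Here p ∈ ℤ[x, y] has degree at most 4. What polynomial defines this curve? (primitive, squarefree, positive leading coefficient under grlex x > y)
3*x^3 - 2*x^2*y + 2*x*y^2 + x^2 + 3*x*y

Degree: the shape is more complex than any degree-2 curve, so deg p = 3.
Checking where it meets the axes: the visible y-axis segment lies entirely on the curve.
Matching integer coefficients to the picture gives p.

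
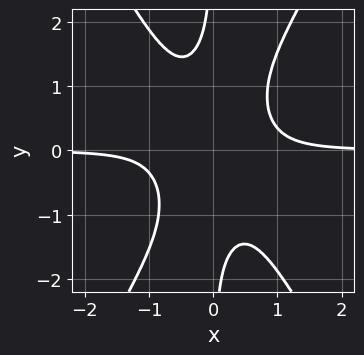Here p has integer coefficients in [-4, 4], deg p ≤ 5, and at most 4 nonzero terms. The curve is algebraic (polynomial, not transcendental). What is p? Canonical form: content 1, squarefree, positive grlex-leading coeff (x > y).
The degree is 4 — a generic line meets the curve in up to 4 points.
From the visible intercepts: it misses every integer gridline on the x-axis; it misses every integer gridline on the y-axis.
Assembling these constraints gives the stated polynomial.

3*x^3*y - x*y^3 - 1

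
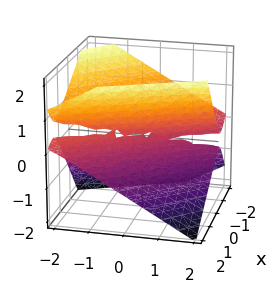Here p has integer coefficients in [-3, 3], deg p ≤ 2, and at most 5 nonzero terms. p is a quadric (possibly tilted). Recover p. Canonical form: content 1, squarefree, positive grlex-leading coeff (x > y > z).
2*x^2 + 3*x*y + 2*x*z + y^2 - 3*z^2

(a) deg p = 2.
(b) Against the integer gridlines: it meets the x-axis at x = 0 (among the integer gridlines); it crosses the z-axis at the gridline z = 0; it meets the y-axis at y = 0 (among the integer gridlines).
(c) These observations pin down the coefficients.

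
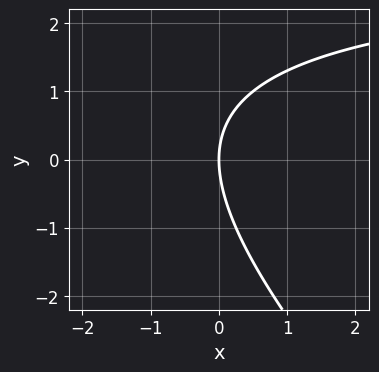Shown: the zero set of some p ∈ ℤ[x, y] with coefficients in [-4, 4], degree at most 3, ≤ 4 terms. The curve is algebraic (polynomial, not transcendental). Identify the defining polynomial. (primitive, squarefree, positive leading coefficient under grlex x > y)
x*y + y^2 - 3*x

(a) The degree is 2 — the shape is more complex than any degree-1 curve.
(b) From the axis intercepts and sections: it meets the y-axis at y = 0 (among the integer gridlines); it meets the x-axis at x = 0 (among the integer gridlines).
(c) Fitting integer coefficients to these (and the overall shape) gives p.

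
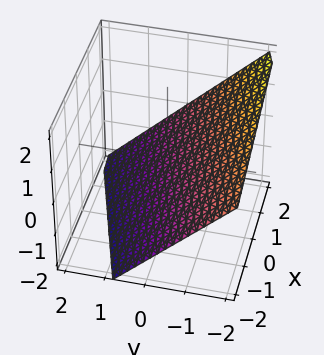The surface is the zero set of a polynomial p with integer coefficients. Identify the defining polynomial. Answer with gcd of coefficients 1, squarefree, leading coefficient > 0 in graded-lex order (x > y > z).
First, degree: the surface is flat (a plane), so deg p = 1.
Then, observable constraints: it meets the x-axis at x = 2 (among the integer gridlines).
Finally, assembling these constraints gives the stated polynomial.

x - 3*y - 3*z - 2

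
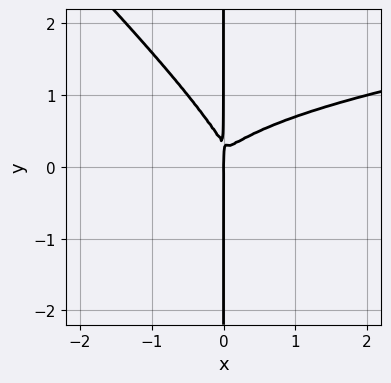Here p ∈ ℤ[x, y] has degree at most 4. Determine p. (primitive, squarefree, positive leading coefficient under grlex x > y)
Degree: a generic line meets the curve in up to 4 points, so deg p = 4.
From the axis intercepts and sections: one x-axis crossing is at x = 0; every point of the y-axis in the box is on the curve.
Solving for integer coefficients yields p as stated.

3*x^2*y^2 + 3*x*y^3 - 2*x^3 - x*y^2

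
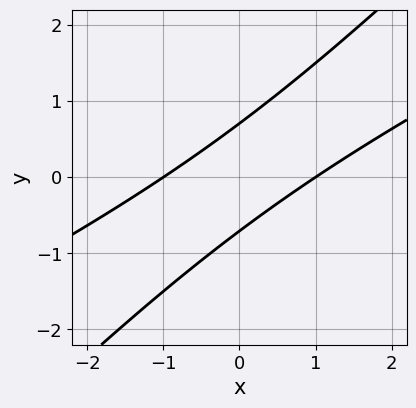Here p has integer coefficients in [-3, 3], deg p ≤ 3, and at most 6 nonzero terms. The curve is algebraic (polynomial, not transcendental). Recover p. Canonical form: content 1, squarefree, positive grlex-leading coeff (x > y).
x^2 - 3*x*y + 2*y^2 - 1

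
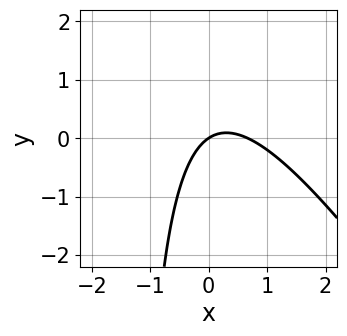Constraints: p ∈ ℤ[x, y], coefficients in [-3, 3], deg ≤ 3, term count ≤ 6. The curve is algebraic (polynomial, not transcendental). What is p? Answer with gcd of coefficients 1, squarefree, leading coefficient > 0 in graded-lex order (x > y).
(a) Degree: no degree-1 curve has this shape, so deg p = 2.
(b) Against the integer gridlines: it meets the x-axis at x = 0 (among the integer gridlines); one y-axis crossing is at y = 0.
(c) Assembling these constraints gives the stated polynomial.

3*x^2 + 2*x*y - 2*x + 3*y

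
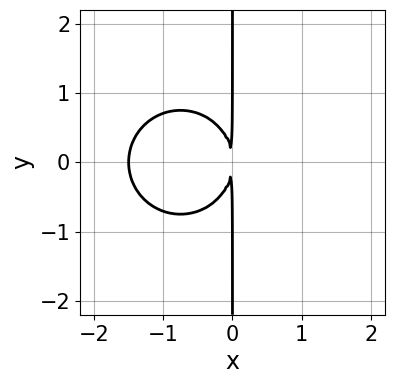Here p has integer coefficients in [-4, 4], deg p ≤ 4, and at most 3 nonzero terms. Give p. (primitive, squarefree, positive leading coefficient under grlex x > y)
2*x^3 + 2*x*y^2 + 3*x^2

1. Degree: no degree-2 curve has this shape, so deg p = 3.
2. Symmetries: mirror symmetry y ↦ −y ⇒ only even powers of y.
3. Checking where it meets the axes: the visible y-axis segment lies entirely on the curve.
4. Assembling these constraints gives the stated polynomial.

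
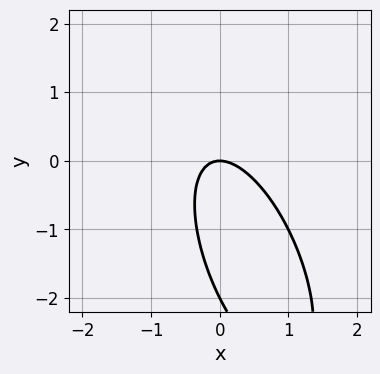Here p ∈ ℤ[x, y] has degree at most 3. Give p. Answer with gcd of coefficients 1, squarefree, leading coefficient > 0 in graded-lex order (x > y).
3*x^2 + 2*x*y + y^2 + 2*y

(a) Degree: the shape is more complex than any degree-1 curve, so deg p = 2.
(b) Checking where it meets the axes: it crosses the x-axis at the gridline x = 0; the y-axis gridline crossings are at y ∈ {-2, 0}.
(c) These observations pin down the coefficients.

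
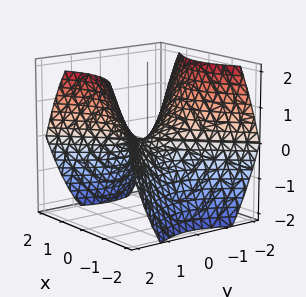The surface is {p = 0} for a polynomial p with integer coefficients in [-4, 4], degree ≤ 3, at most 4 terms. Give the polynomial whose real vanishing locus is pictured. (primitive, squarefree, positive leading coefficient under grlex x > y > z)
2*x^2 - 2*y^2 + 3*z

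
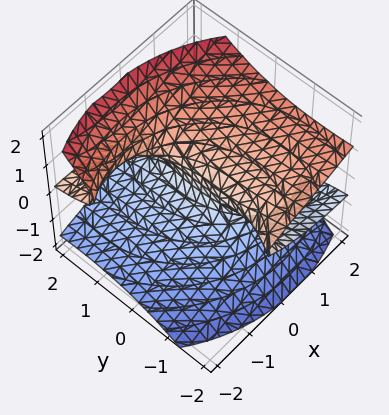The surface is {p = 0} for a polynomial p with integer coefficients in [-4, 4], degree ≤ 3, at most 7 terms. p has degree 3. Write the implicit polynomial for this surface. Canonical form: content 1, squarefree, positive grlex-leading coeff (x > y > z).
x^2*z + y^2*z + 2*y*z^2 - 3*z^3 + 2*x

1. Degree: the shape is more complex than any degree-2 surface, so deg p = 3.
2. Reading off the gridlines: every point of the y-axis in the box is on the surface; it meets the z-axis at z = 0 (among the integer gridlines); it meets the x-axis at x = 0 (among the integer gridlines).
3. Solving for integer coefficients yields p as stated.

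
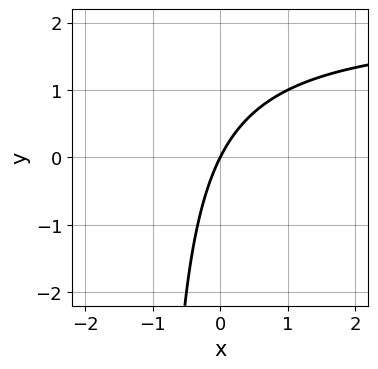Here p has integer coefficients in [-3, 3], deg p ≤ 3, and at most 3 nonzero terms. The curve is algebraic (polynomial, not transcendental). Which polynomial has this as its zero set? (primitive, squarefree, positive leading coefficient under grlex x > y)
x*y - 2*x + y

First, deg p = 2. A generic line meets the curve in up to 2 points.
Then, reading off the gridlines: it crosses the y-axis at the gridline y = 0; it meets the x-axis at x = 0 (among the integer gridlines).
Finally, matching integer coefficients to the picture gives p.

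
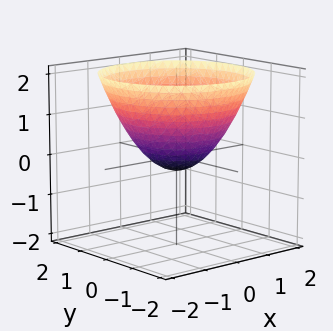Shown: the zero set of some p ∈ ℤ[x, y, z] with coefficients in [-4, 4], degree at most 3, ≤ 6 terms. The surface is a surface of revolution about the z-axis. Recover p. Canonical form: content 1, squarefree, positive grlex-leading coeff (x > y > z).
2*x^2 + 2*y^2 - 3*z - 1

Degree: no degree-1 surface has this shape, so deg p = 2.
By symmetry, the z-axis is an axis of rotation, so x and y enter only as x² + y².
From the visible intercepts: a circular section at z = 0 has radius between 0 and 1.
Assembling these constraints gives the stated polynomial.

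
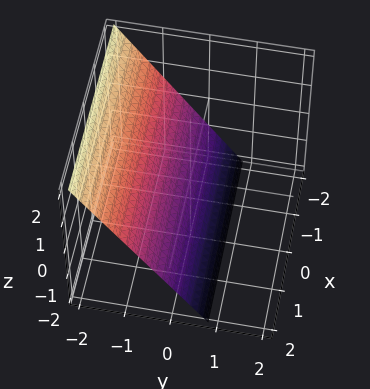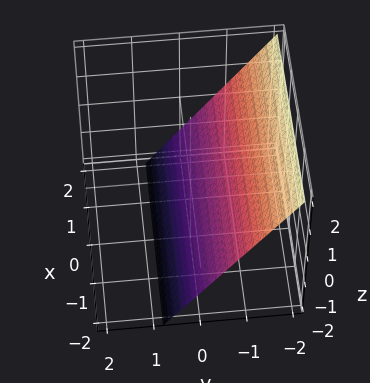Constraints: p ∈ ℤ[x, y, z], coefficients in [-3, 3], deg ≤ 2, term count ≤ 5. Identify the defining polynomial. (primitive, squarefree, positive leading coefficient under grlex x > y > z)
(a) The degree is 1 — every cross-section is a straight line — this is a plane.
(b) Checking where it meets the axes: no x-intercept at any integer in the box; it meets the z-axis at z = -1 (among the integer gridlines).
(c) Together with the visible shape, these determine p as stated.

3*y + 2*z + 2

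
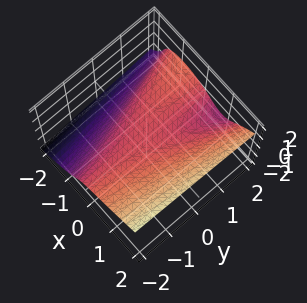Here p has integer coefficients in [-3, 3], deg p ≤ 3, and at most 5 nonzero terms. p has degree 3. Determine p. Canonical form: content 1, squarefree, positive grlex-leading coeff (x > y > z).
(a) Degree: no degree-2 surface has this shape, so deg p = 3.
(b) Reading off the gridlines: no y-intercept at any integer in the box; one x-axis crossing is at x = -1.
(c) Fitting integer coefficients to these (and the overall shape) gives p.

2*x^3 - 3*z^3 - 2*x*y - 3*z + 2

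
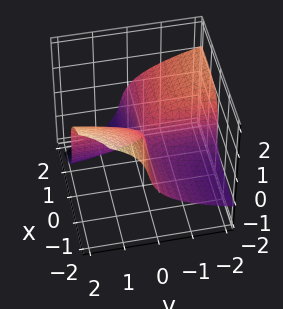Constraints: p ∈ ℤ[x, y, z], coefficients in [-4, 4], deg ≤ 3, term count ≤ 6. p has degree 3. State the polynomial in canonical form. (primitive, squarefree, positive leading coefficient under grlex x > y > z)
The degree is 3 — the shape is more complex than any degree-2 surface.
Observable constraints: every point of the x-axis in the box is on the surface; the visible y-axis segment lies entirely on the surface.
Together with the visible shape, these determine p as stated.

x^2*z + 2*x*z^2 + 2*z^3 + 3*x*y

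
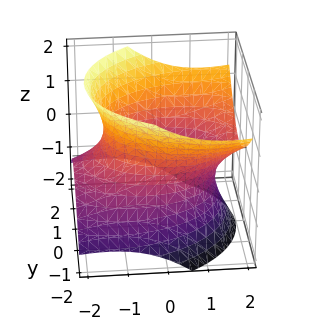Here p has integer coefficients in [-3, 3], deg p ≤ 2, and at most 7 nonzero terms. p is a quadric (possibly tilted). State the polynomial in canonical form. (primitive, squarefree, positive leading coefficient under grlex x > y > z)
deg p = 2.
From the visible intercepts: it misses every integer gridline on the z-axis.
Together with the visible shape, these determine p as stated.

x^2 - 2*x*z + 2*y^2 - 2*z^2 - 3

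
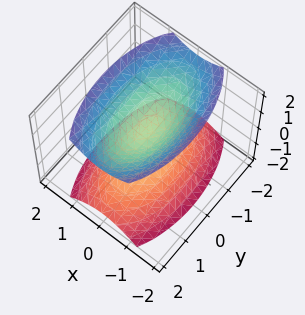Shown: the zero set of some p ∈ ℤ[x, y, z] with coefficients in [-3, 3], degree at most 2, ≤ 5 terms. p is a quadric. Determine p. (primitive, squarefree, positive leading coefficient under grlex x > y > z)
1. I count 2 distinct pieces. They look like related sheets of one shape, so recover p as a whole.
2. deg p = 2. Two sheets facing apart; a quadric.
3. Symmetries: it's symmetric under x → −x, forcing even powers of x; it's symmetric under z → −z, forcing even powers of z; the y ↦ −y reflection is a symmetry, so y appears only in even powers.
4. Against the integer gridlines: the surface avoids every integer x-axis point in the box; the surface avoids every integer y-axis point in the box.
5. Together with the visible shape, these determine p as stated.

3*x^2 + y^2 - 2*z^2 + 1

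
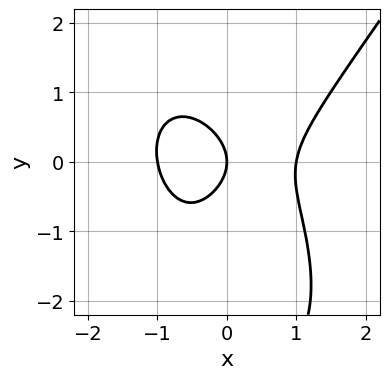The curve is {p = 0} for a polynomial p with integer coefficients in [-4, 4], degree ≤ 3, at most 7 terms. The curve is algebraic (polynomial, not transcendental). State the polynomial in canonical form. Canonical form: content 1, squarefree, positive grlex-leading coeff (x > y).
3*x^3 - y^3 - x*y - 3*y^2 - 3*x

First, the degree is 3 — a generic line meets the curve in up to 3 points.
Then, against the integer gridlines: it crosses the y-axis at the gridline y = 0; the x-axis gridline crossings are at x ∈ {-1, 0, 1}.
Finally, fitting integer coefficients to these (and the overall shape) gives p.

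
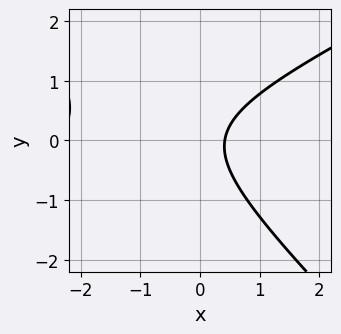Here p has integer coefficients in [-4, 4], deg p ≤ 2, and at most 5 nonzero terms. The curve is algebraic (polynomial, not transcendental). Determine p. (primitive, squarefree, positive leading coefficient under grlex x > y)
x^2 - x*y - 2*y^2 + 2*x - 1

First, deg p = 2. A generic line meets the curve in up to 2 points.
Then, reading off the gridlines: the curve avoids every integer y-axis point in the box.
Finally, fitting integer coefficients to these (and the overall shape) gives p.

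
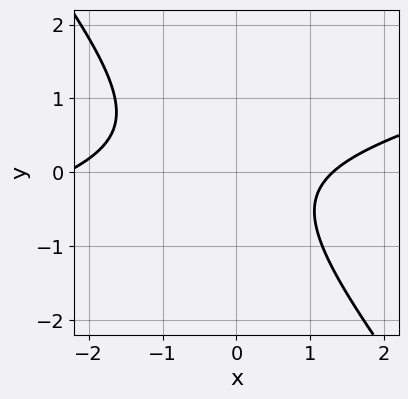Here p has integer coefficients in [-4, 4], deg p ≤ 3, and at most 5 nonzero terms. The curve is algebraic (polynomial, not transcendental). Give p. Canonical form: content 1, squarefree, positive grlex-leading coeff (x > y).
First, degree: no degree-1 curve has this shape, so deg p = 2.
Then, reading off the gridlines: no y-intercept at any integer in the box.
Finally, fitting integer coefficients to these (and the overall shape) gives p.

x^2 - 3*x*y - 3*y^2 + x - 3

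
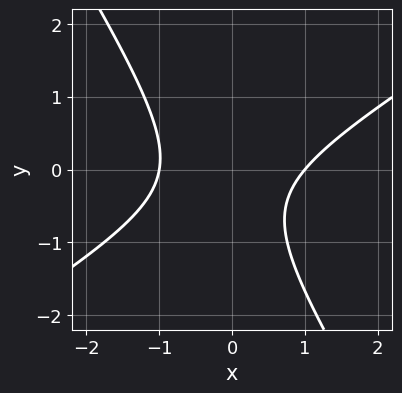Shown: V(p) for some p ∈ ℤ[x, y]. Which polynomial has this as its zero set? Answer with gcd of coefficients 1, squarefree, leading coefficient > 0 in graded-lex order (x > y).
3*x^2 - 3*x*y - 3*y^2 - 2*y - 3

deg p = 2.
From the visible intercepts: the x-axis gridline crossings are at x ∈ {-1, 1}; no y-intercept at any integer in the box.
Together with the visible shape, these determine p as stated.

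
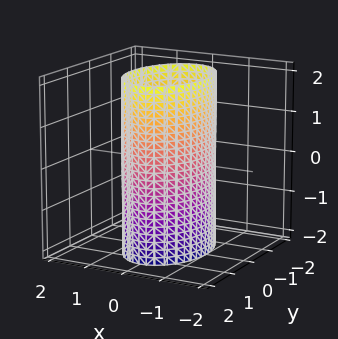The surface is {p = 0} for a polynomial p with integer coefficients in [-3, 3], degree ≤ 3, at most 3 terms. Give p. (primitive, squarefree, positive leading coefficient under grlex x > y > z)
(a) Degree: a cylinder; a quadric, so deg p = 2.
(b) Symmetries: mirror symmetry y ↦ −y ⇒ only even powers of y; it's symmetric under z → −z, forcing even powers of z; mirror symmetry x ↦ −x ⇒ only even powers of x.
(c) From the axis intercepts and sections: the x-axis gridline crossings are at x ∈ {-1, 1}; the surface avoids every integer z-axis point in the box.
(d) Fitting integer coefficients to these (and the overall shape) gives p.

2*x^2 + y^2 - 2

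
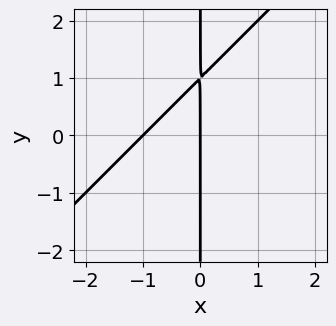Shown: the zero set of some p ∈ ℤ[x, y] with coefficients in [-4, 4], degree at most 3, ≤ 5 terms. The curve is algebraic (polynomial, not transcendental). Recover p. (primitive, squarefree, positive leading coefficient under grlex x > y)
x^2 - x*y + x

(a) The degree is 2 — a generic line meets the curve in up to 2 points.
(b) From the axis intercepts and sections: every point of the y-axis in the box is on the curve; among the integer gridlines, it crosses the x-axis at x ∈ {-1, 0}.
(c) These observations pin down the coefficients.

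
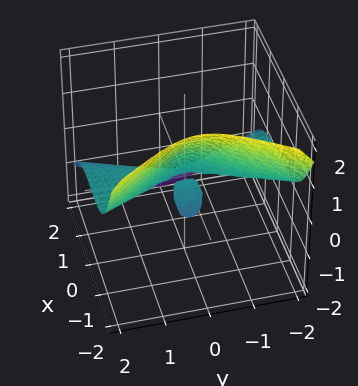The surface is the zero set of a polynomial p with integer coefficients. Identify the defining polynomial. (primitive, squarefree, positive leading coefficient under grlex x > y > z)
2*x^3 + 3*y^2*z + z^3 + 2*x*z

First, there are 2 components. They look like related sheets of one shape, so recover p as a whole.
Then, the degree is 3 — the shape is more complex than any degree-2 surface.
Then, from the axis intercepts and sections: it meets the x-axis at x = 0 (among the integer gridlines); the visible y-axis segment lies entirely on the surface; one z-axis crossing is at z = 0.
Finally, putting this together gives p.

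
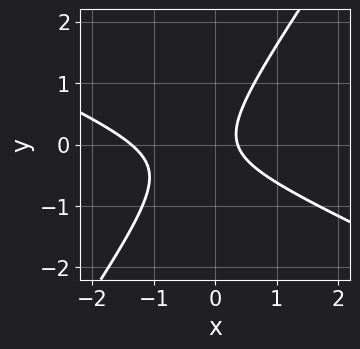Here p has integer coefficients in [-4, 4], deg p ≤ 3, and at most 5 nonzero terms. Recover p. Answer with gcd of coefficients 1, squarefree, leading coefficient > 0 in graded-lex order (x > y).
2*x^2 + 3*x*y - 3*y^2 + 2*x - 1

Degree: no degree-1 curve has this shape, so deg p = 2.
Against the integer gridlines: it misses every integer gridline on the y-axis.
Assembling these constraints gives the stated polynomial.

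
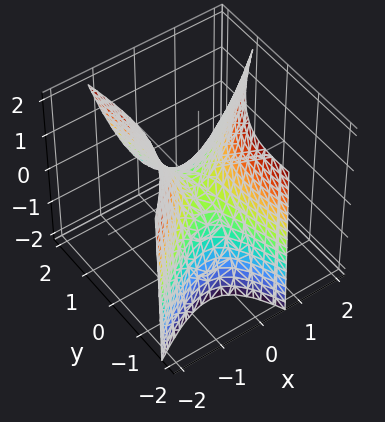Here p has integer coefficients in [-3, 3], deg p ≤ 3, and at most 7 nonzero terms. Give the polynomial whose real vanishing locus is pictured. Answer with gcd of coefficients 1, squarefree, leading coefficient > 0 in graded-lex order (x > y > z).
3*x^2 - 3*x*y - y^2 - y*z - 2*z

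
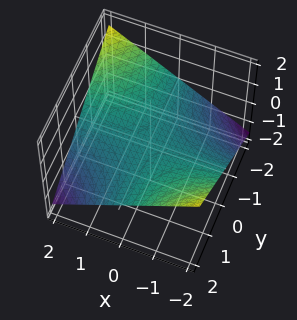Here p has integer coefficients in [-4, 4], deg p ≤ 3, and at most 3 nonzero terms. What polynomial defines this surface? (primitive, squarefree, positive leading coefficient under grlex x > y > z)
x*y + 3*z

The degree is 2 — a hyperbolic paraboloid; a quadric.
Checking where it meets the axes: it meets the z-axis at z = 0 (among the integer gridlines); every point of the y-axis in the box is on the surface; every point of the x-axis in the box is on the surface.
Assembling these constraints gives the stated polynomial.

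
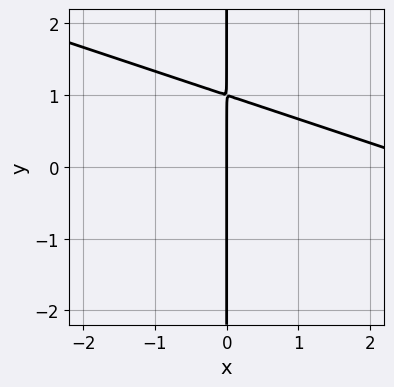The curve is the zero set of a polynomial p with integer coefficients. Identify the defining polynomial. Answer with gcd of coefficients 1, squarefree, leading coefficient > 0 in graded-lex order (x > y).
x^2 + 3*x*y - 3*x

(a) The degree is 2 — a generic line meets the curve in up to 2 points.
(b) Against the integer gridlines: it crosses the x-axis at the gridline x = 0; the visible y-axis segment lies entirely on the curve.
(c) Matching integer coefficients to the picture gives p.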